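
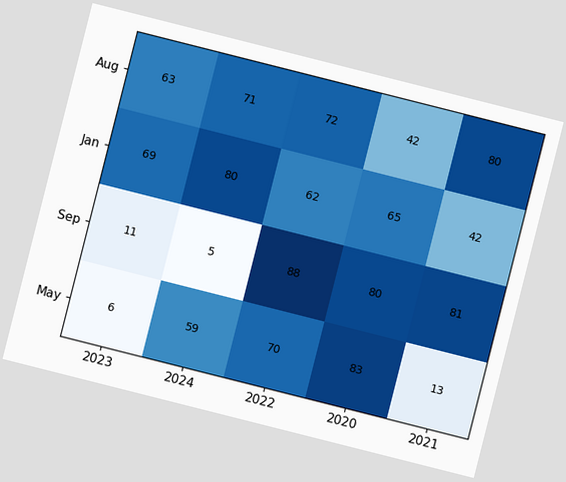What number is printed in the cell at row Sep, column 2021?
81

The chart is tilted about 14° clockwise. The (Sep, 2021) cell reads 81.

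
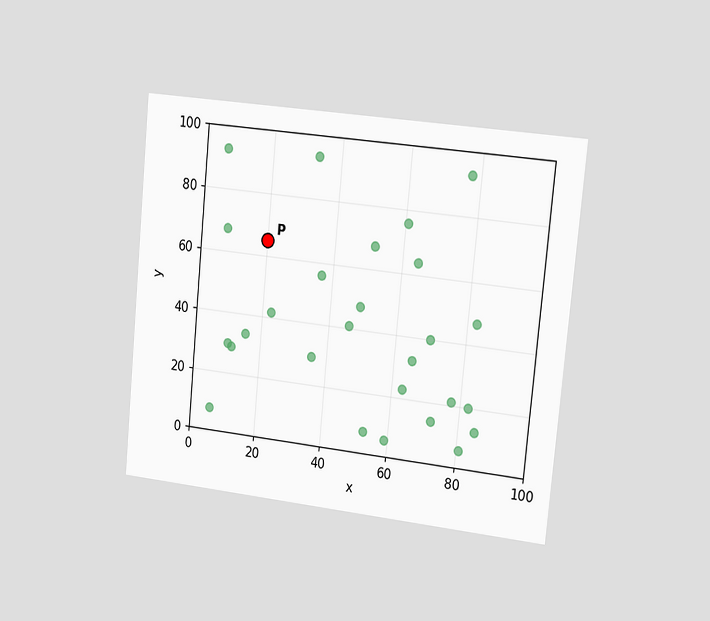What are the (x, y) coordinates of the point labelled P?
The chart is tilted about 5° clockwise and viewed slightly from the right. Following the gridlines from P to each axis, P sits at (20, 65).

(20, 65)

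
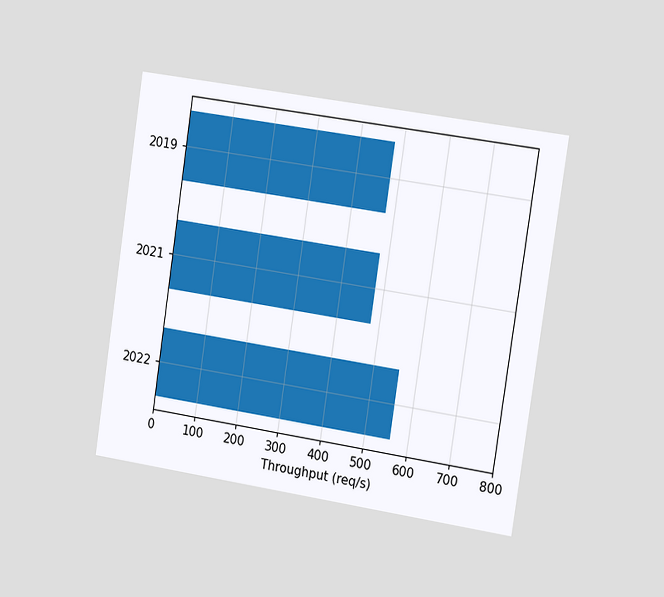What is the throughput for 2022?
The chart is tilted about 8° clockwise and viewed slightly from the right. Reading along the chart's x-axis, the 2022 bar reaches 560req/s.

560req/s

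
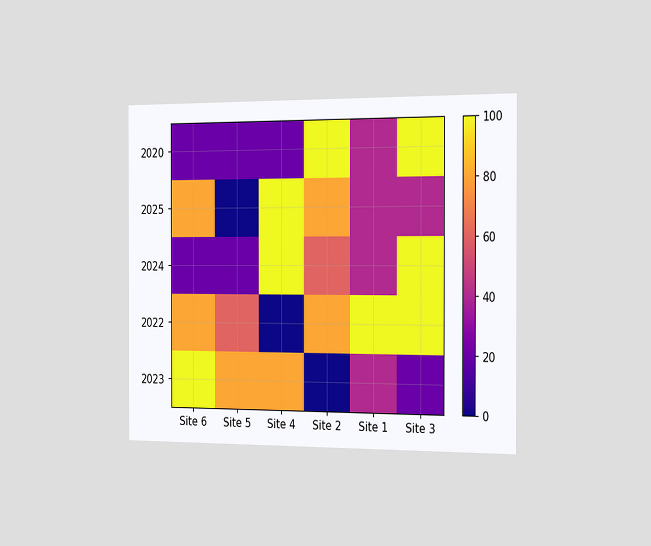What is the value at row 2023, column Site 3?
20

The chart is viewed slightly from the right. Matching cell (2023, Site 3) against the colorbar gives 20.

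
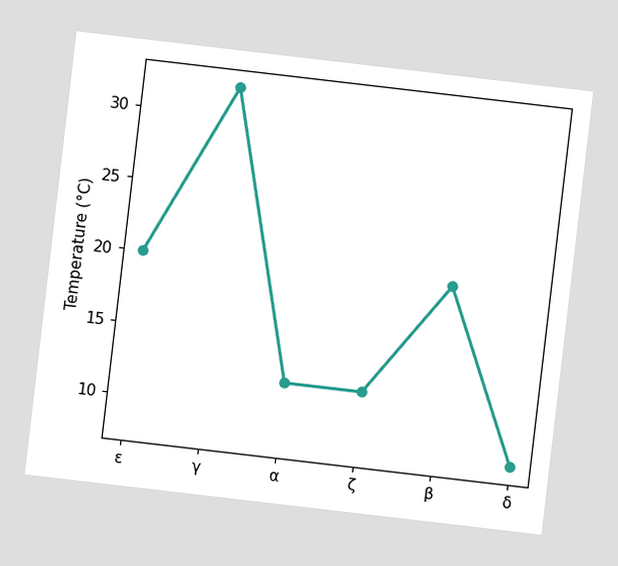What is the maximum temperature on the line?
32°C

The chart is tilted about 7° clockwise. The highest point is at γ, and reading across to the y-axis gives 32°C.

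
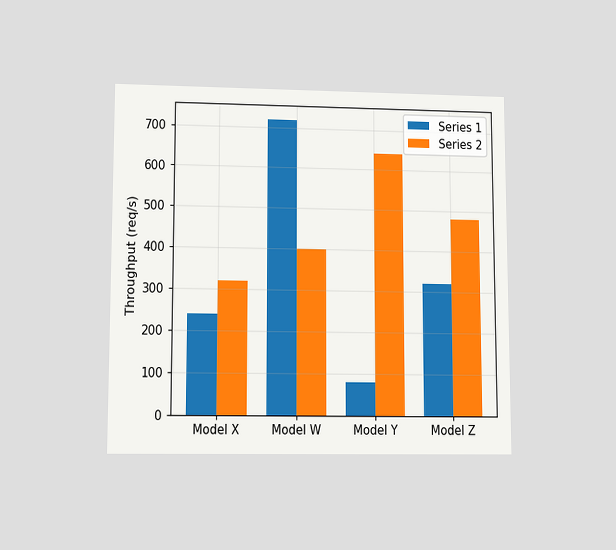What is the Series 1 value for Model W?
720req/s

The chart is viewed at a slight angle. The Series 1 bar at Model W reaches 720req/s on the y-axis.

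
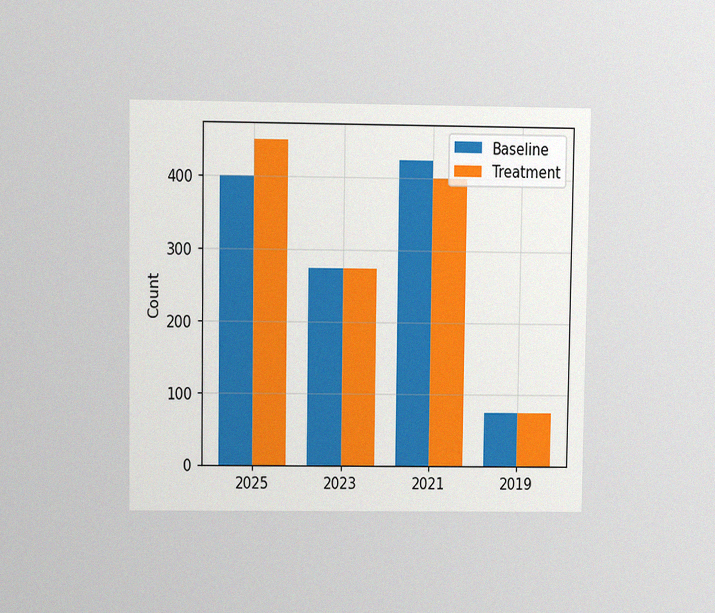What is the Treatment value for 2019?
The chart is viewed at a slight angle, with some photo noise. The Treatment bar at 2019 reaches 75 on the y-axis.

75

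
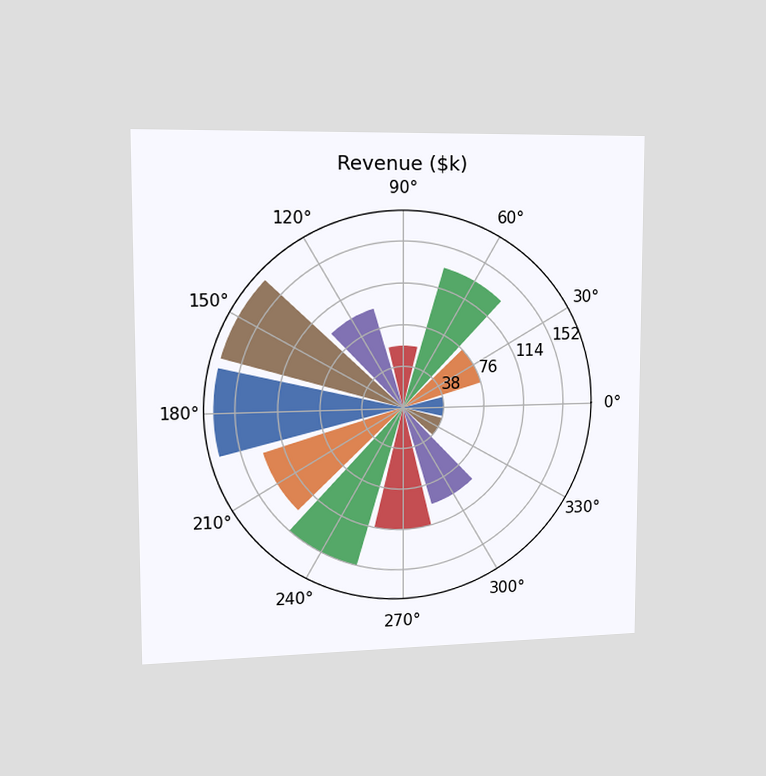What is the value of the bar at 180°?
The chart is viewed slightly from the left. The bar at 180° reaches $171k on the radial axis.

$171k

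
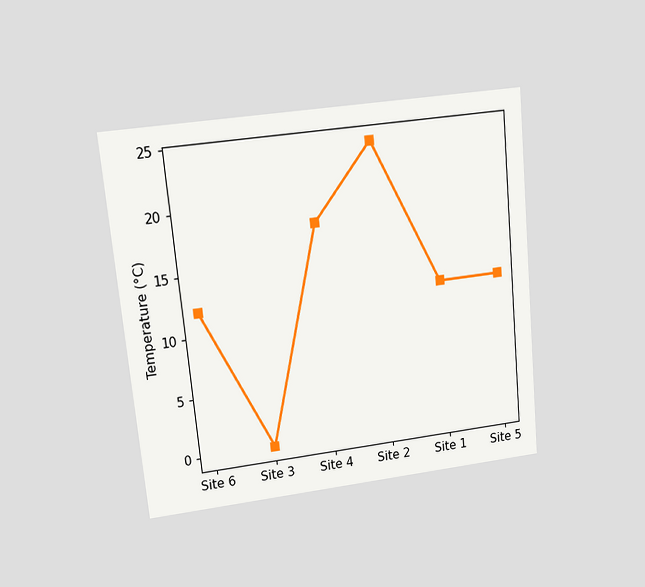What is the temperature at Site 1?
The chart is tilted about 6° counter-clockwise and viewed at a slight angle. At Site 1, the line is at 12°C.

12°C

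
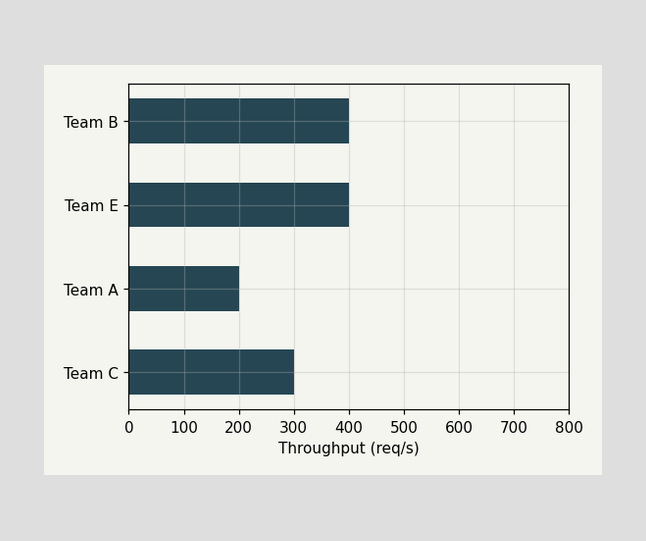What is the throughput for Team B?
Reading along the chart's x-axis, the Team B bar reaches 400req/s.

400req/s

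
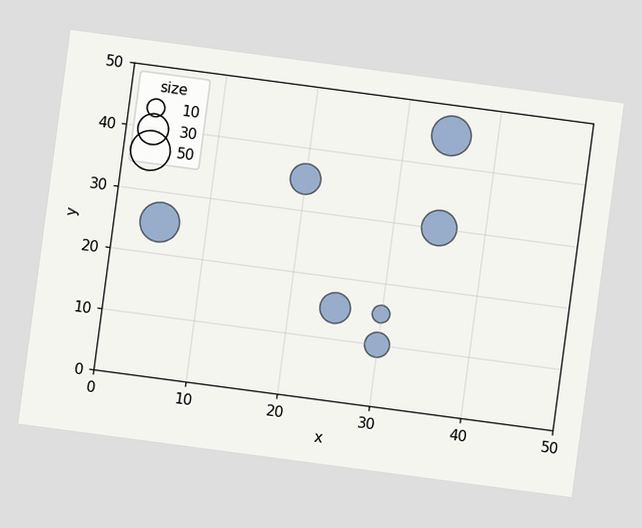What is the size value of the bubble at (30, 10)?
The chart is tilted about 8° clockwise. Matching the bubble at (30, 10) against the size legend gives 20.

20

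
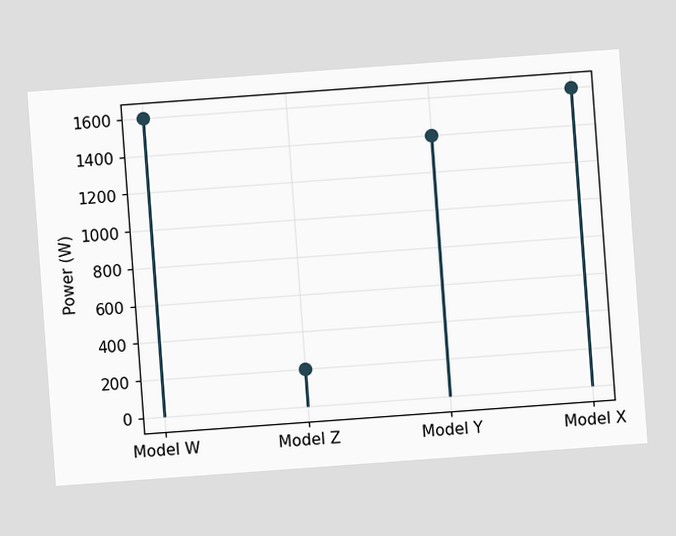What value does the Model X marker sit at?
The chart is tilted about 4° counter-clockwise. The Model X marker sits at 1600W.

1600W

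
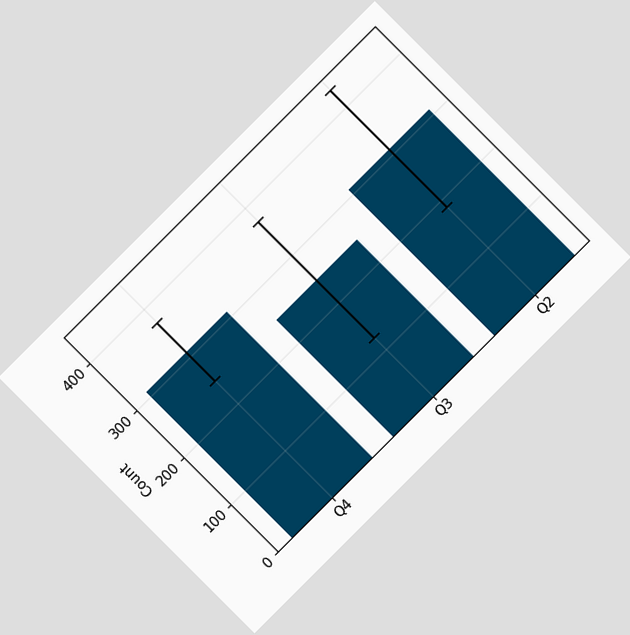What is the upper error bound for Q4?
The chart is tilted about 45° counter-clockwise. The Q4 bar's upper whisker reaches 372.

372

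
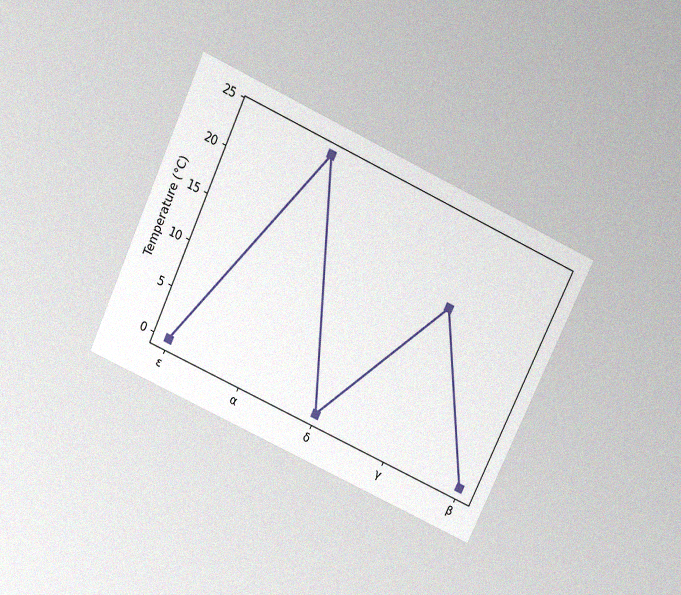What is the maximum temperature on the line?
The chart is tilted about 25° clockwise and viewed slightly from above, with some photo noise. The highest point is at α, and reading across to the y-axis gives 24°C.

24°C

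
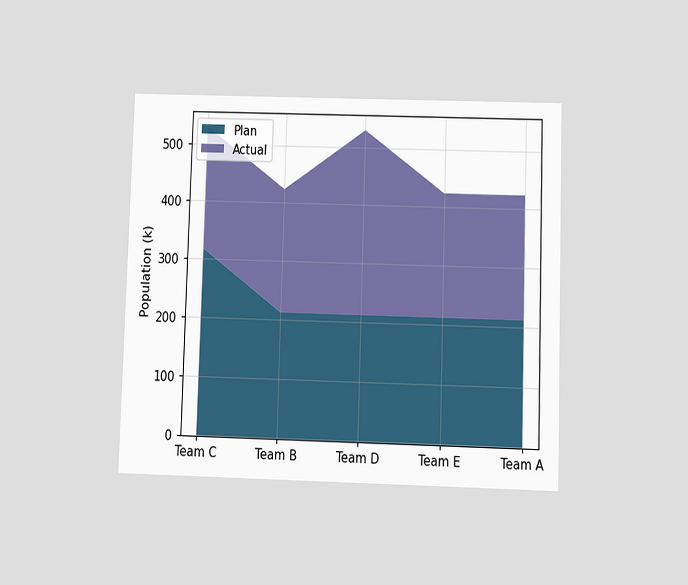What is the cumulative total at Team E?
The chart is viewed at a slight angle. The stacked total at Team E reaches 424k.

424k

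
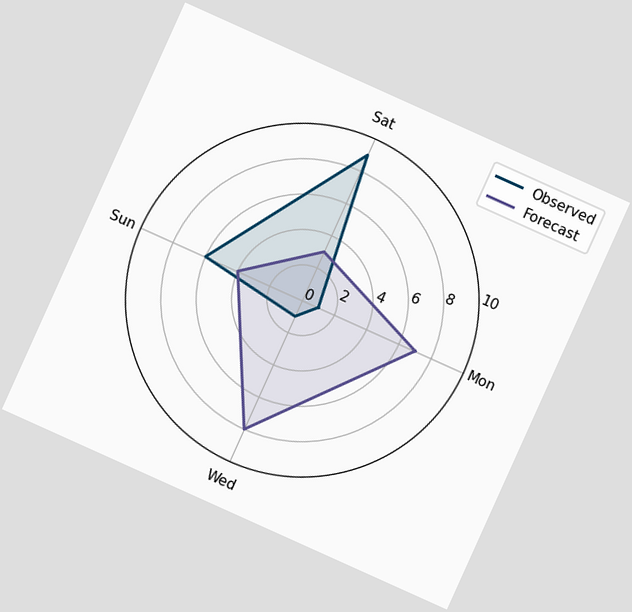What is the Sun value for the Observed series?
6

The chart is tilted about 24° clockwise. On the Sun axis, Observed reaches 6.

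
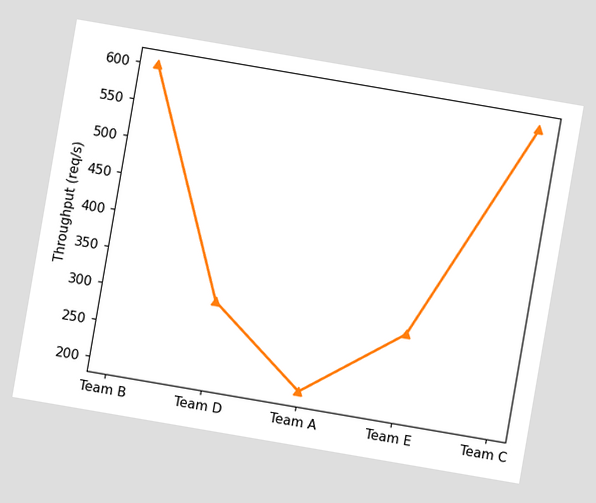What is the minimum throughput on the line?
The chart is tilted about 10° clockwise. The lowest point is at Team A, and reading across to the y-axis gives 200req/s.

200req/s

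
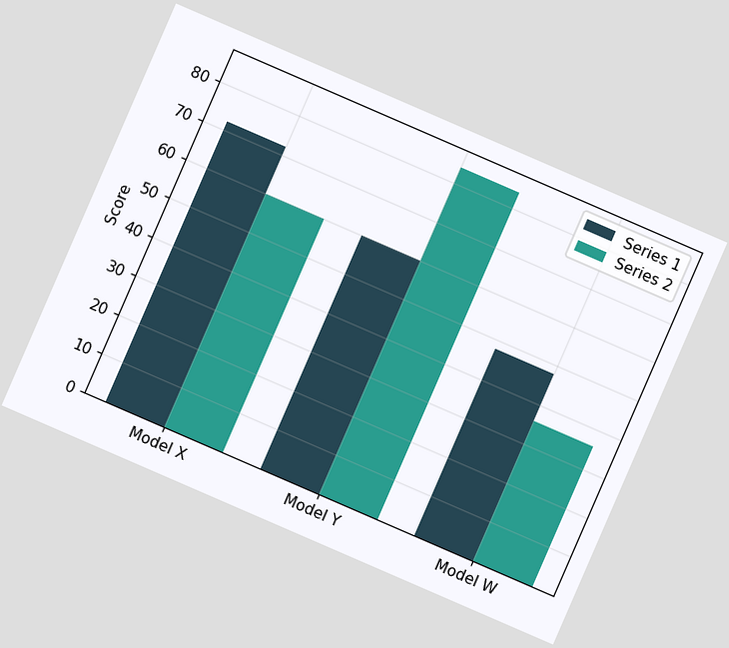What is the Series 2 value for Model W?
36

The chart is tilted about 23° clockwise. The Series 2 bar at Model W reaches 36 on the y-axis.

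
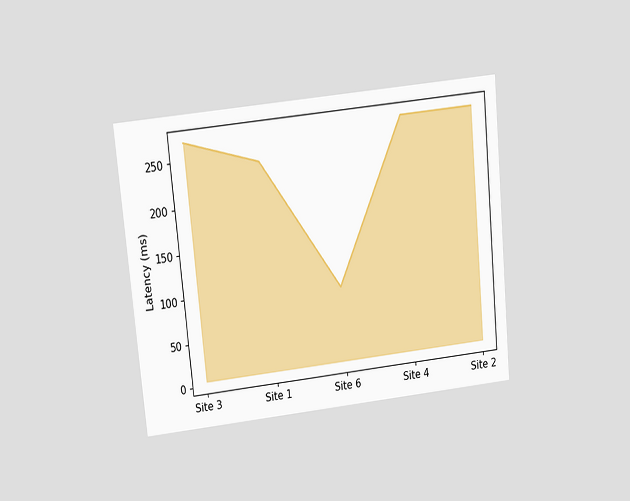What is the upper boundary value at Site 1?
The chart is tilted about 6° counter-clockwise and viewed slightly from above. At Site 1 the upper boundary is at 240ms.

240ms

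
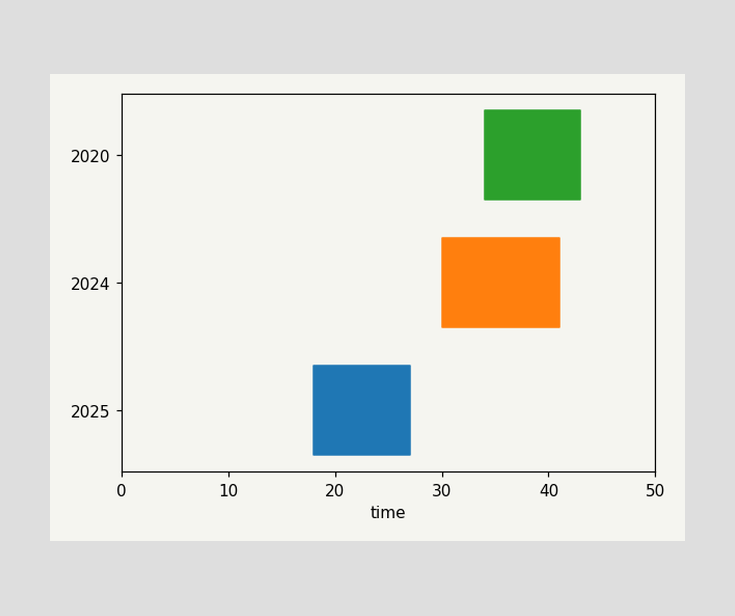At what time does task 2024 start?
The 2024 bar begins at t=30.

30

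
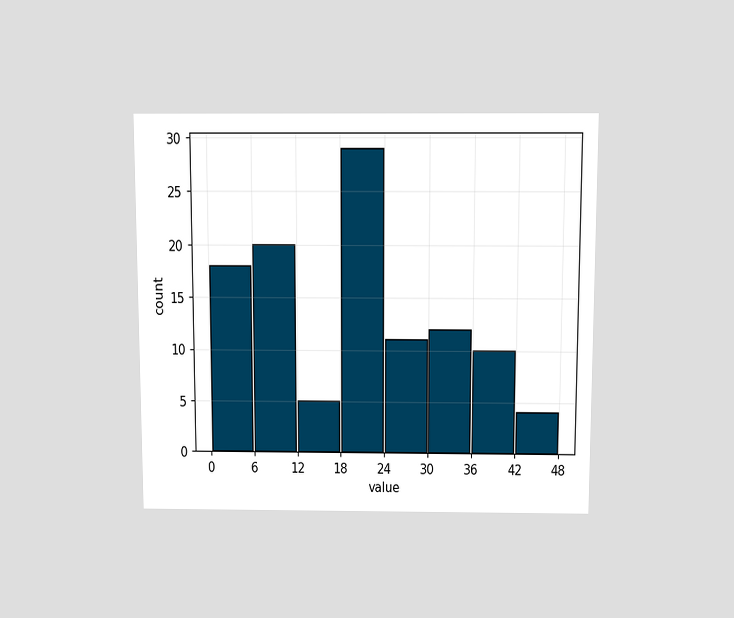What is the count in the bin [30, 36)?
The chart is viewed slightly from above. The [30, 36) bin has height 12.

12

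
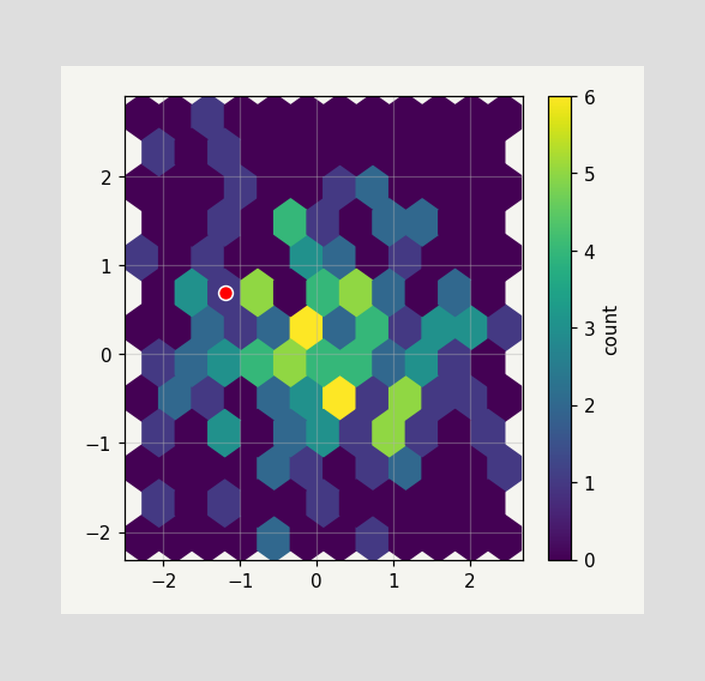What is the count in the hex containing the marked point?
The marked hex reads 1 on the colorbar.

1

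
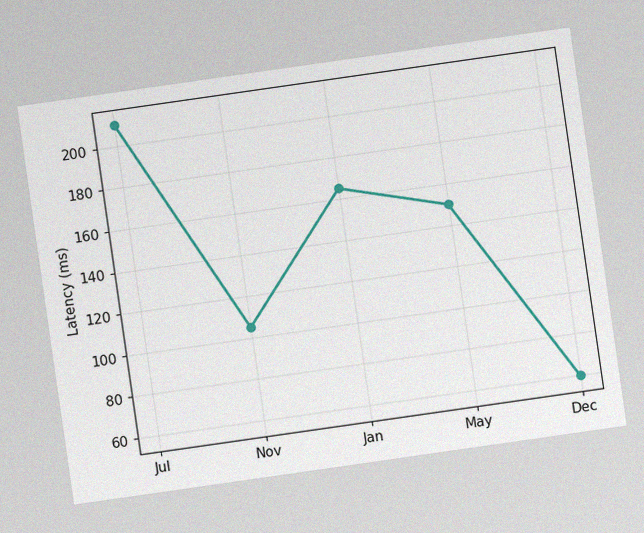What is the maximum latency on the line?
210ms

The chart is tilted about 8° counter-clockwise, with some photo noise. The highest point is at Jul, and reading across to the y-axis gives 210ms.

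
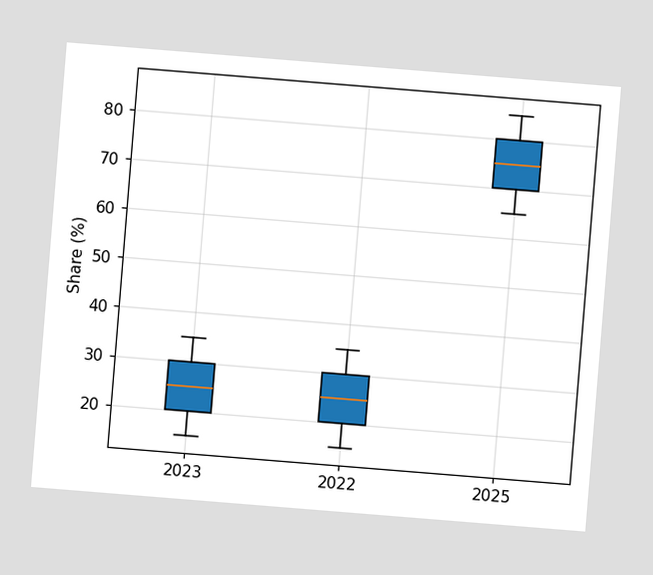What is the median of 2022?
25%

The chart is tilted about 5° clockwise. The median line in the 2022 box sits at 25%.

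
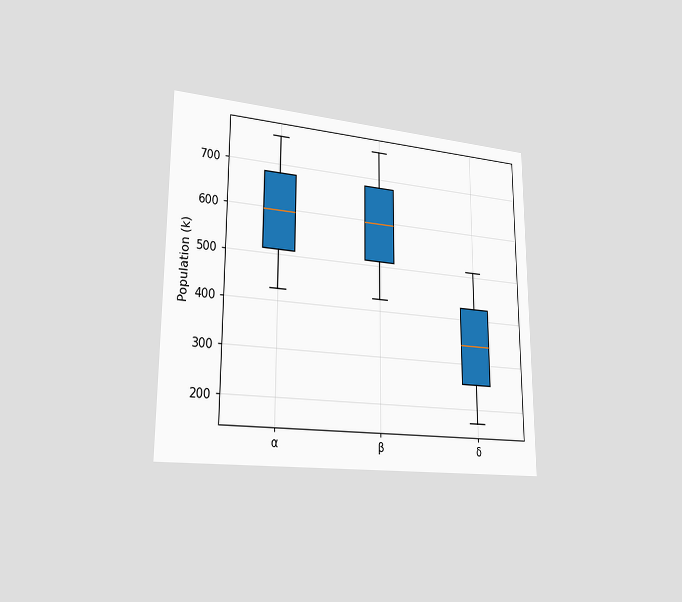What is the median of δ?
The chart is viewed slightly from the left. The median line in the δ box sits at 340k.

340k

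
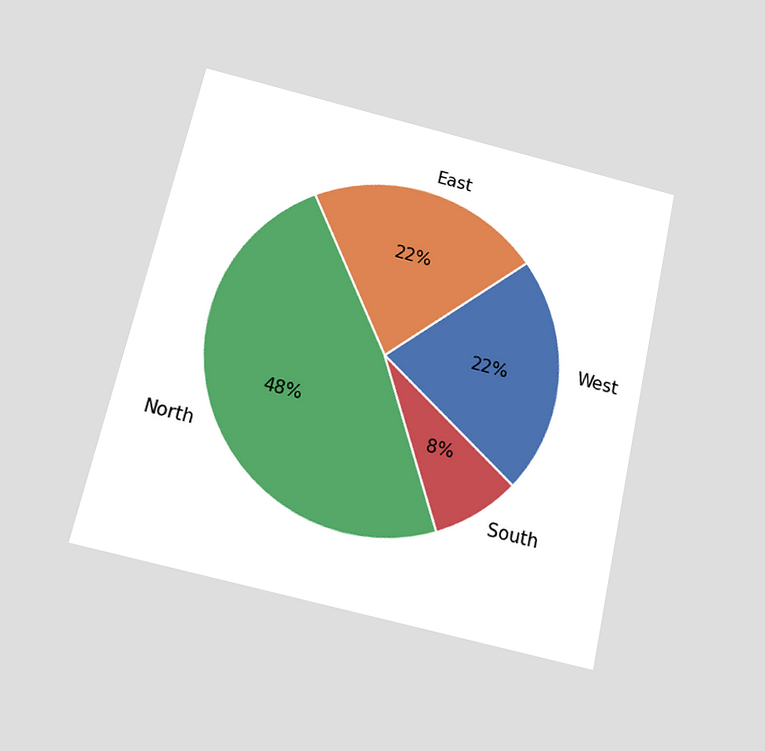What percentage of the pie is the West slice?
The chart is tilted about 13° clockwise and viewed slightly from below. The West slice takes up 22% of the pie.

22%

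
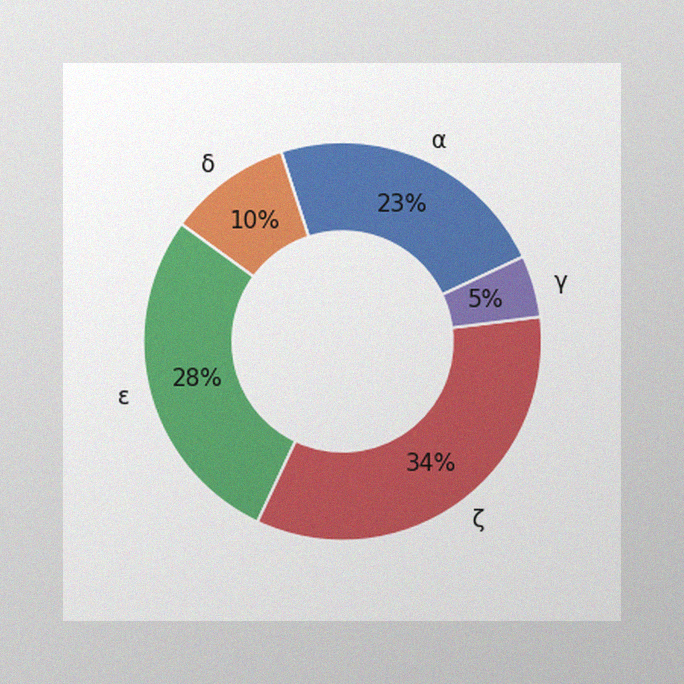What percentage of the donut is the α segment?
23%

The image has some photo noise and uneven lighting. The α segment takes up 23% of the ring.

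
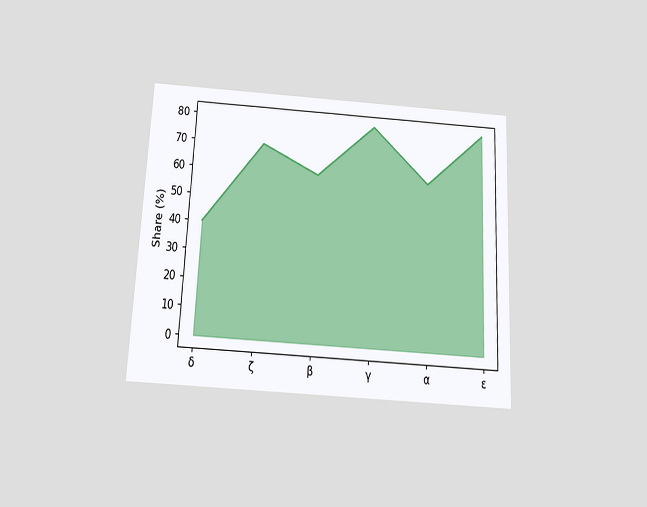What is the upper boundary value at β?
The chart is tilted about 3° clockwise and viewed slightly from below. At β the upper boundary is at 60%.

60%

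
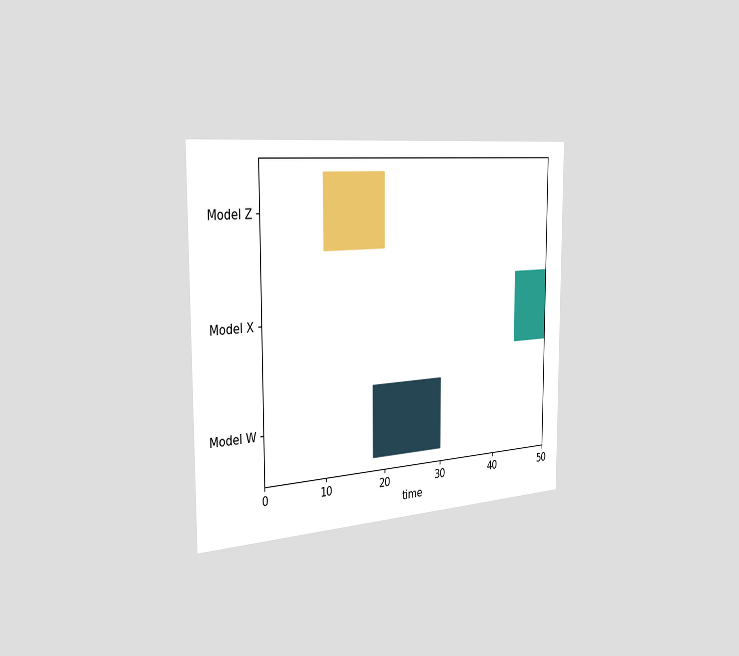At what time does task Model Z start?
The chart is viewed slightly from the left. The Model Z bar begins at t=10.

10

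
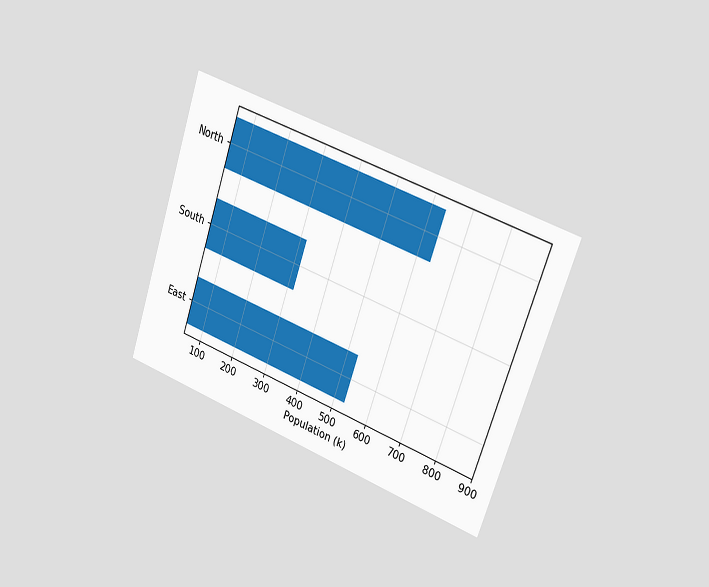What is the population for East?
530k

The chart is tilted about 19° clockwise and viewed slightly from the right. Reading along the chart's x-axis, the East bar reaches 530k.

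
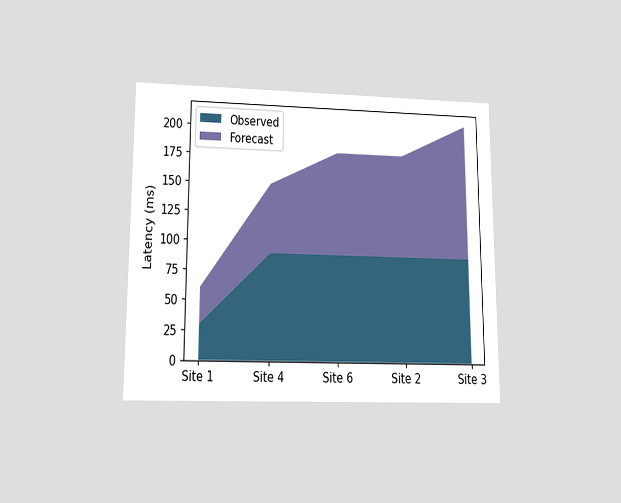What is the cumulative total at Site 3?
210ms

The chart is viewed slightly from below. The stacked total at Site 3 reaches 210ms.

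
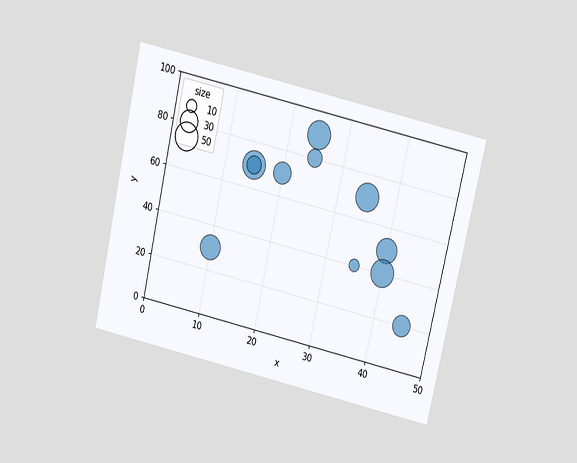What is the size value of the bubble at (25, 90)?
The chart is tilted about 13° clockwise and viewed slightly from above. Matching the bubble at (25, 90) against the size legend gives 50.

50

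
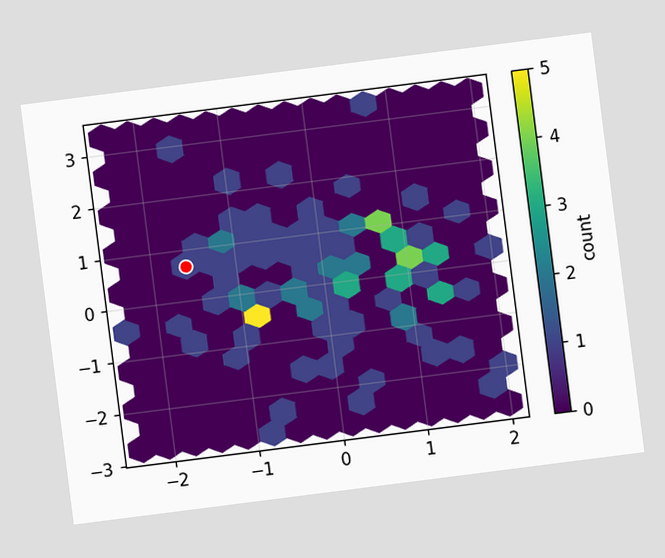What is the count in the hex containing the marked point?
1

The chart is tilted about 7° counter-clockwise. The marked hex reads 1 on the colorbar.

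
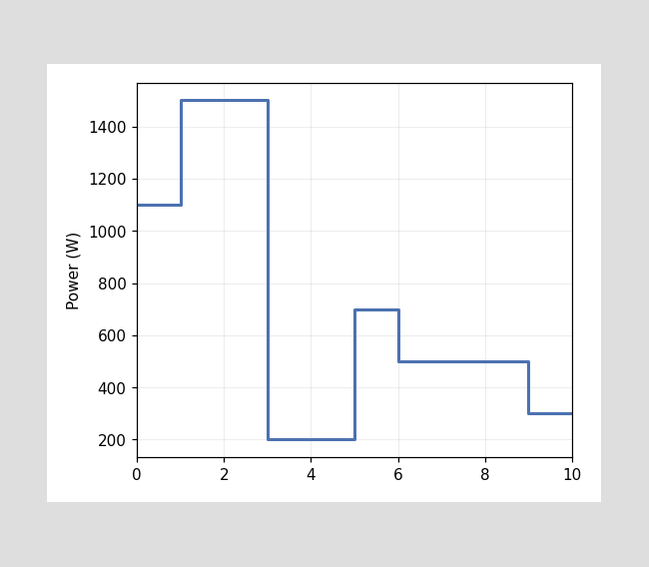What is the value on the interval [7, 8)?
On [7, 8) the step sits at 500W.

500W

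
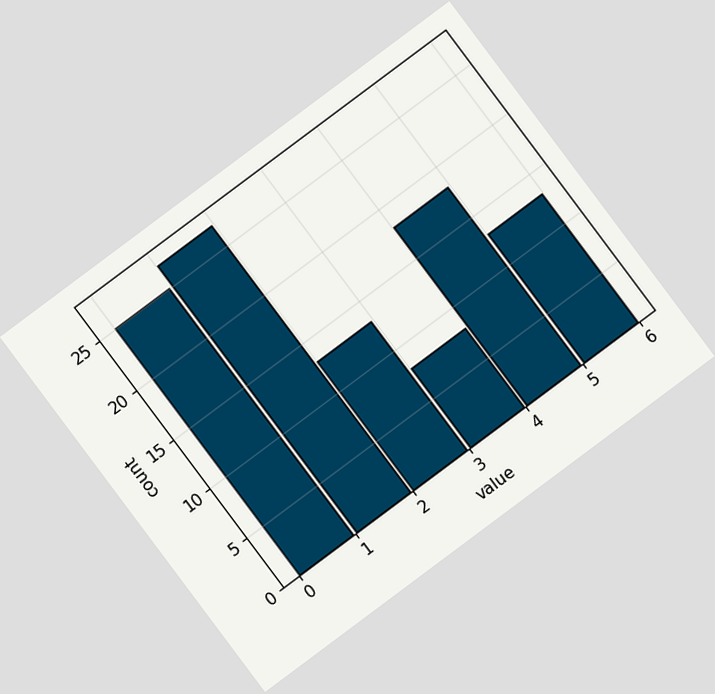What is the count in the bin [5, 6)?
13

The chart is tilted about 37° counter-clockwise. The [5, 6) bin has height 13.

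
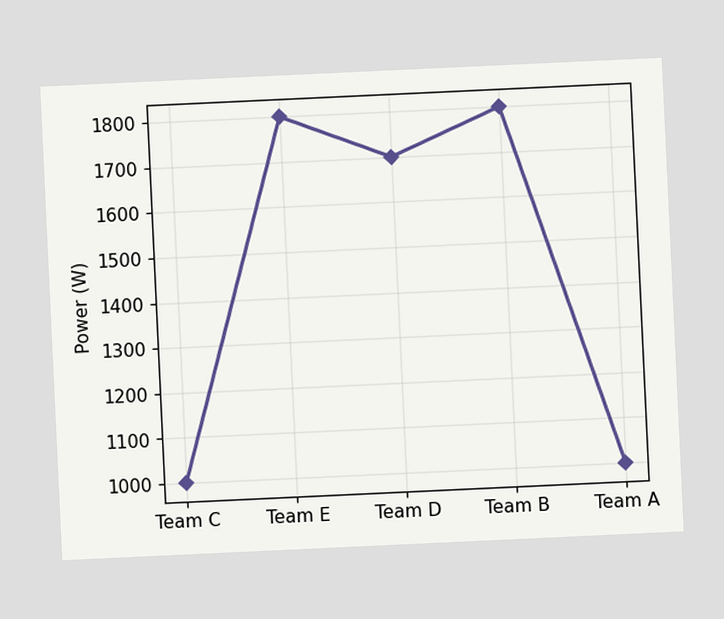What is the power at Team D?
The chart is tilted about 3° counter-clockwise. At Team D, the line is at 1700W.

1700W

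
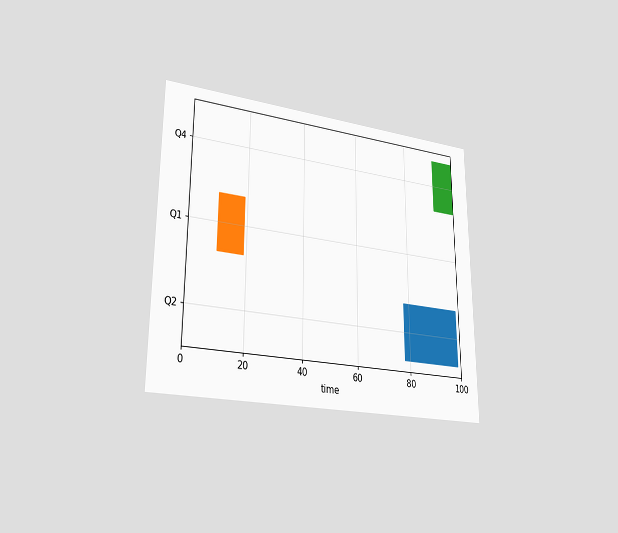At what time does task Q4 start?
The chart is viewed slightly from the left. The Q4 bar begins at t=92.

92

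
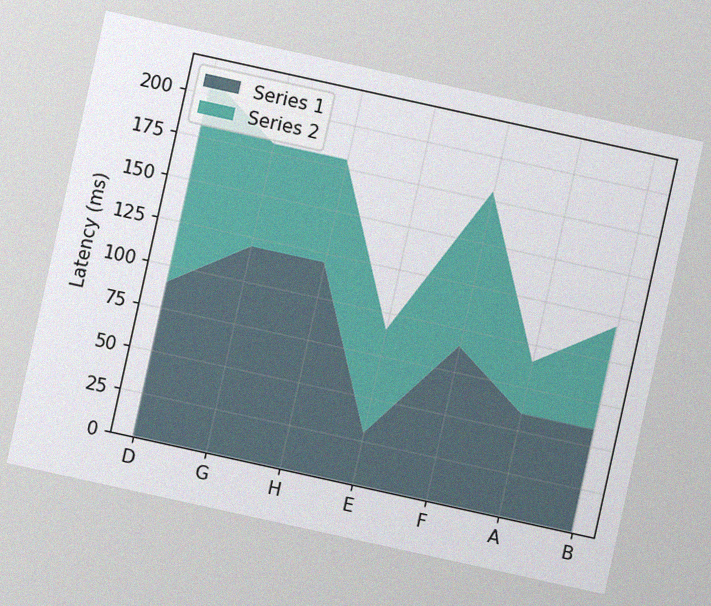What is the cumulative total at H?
The chart is tilted about 12° clockwise, with some photo noise. The stacked total at H reaches 180ms.

180ms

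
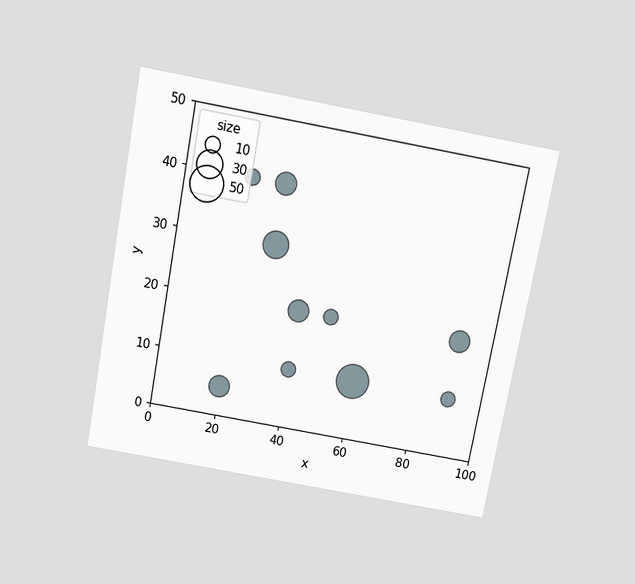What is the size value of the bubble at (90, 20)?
The chart is tilted about 11° clockwise and viewed slightly from above. Matching the bubble at (90, 20) against the size legend gives 20.

20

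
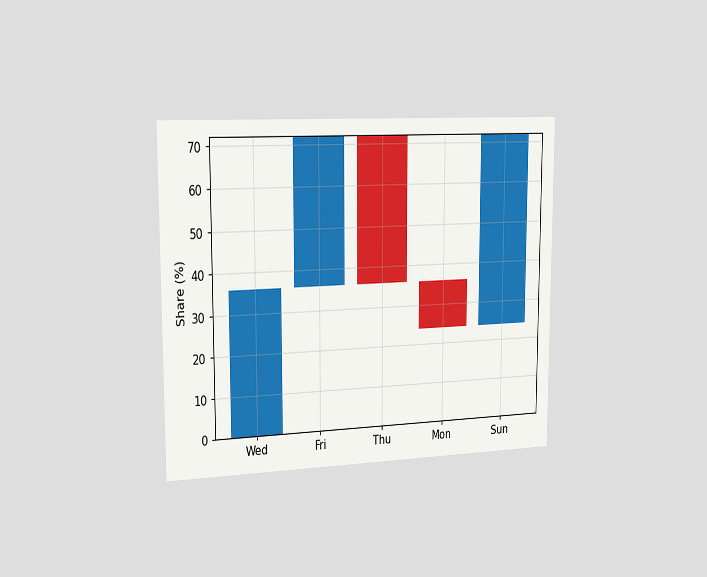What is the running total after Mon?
The chart is viewed slightly from the left. After Mon the running total reaches 24%.

24%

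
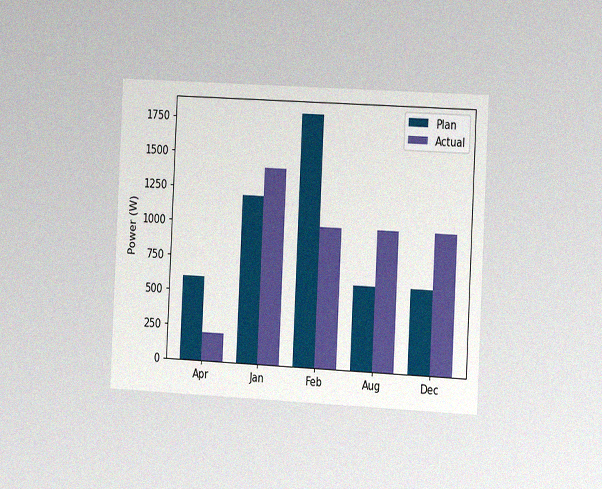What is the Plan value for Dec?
The chart is tilted about 3° clockwise and viewed slightly from the right, with some photo noise. The Plan bar at Dec reaches 600W on the y-axis.

600W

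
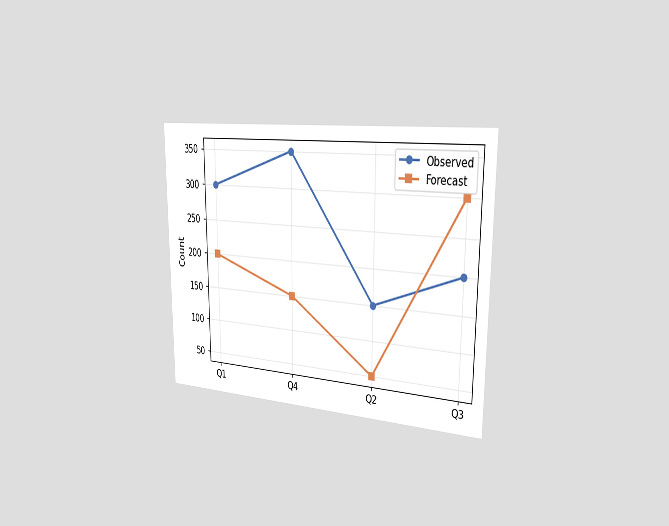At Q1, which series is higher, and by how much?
The chart is viewed slightly from the right. At Q1, Observed sits above the other line by 100.

Observed, by 100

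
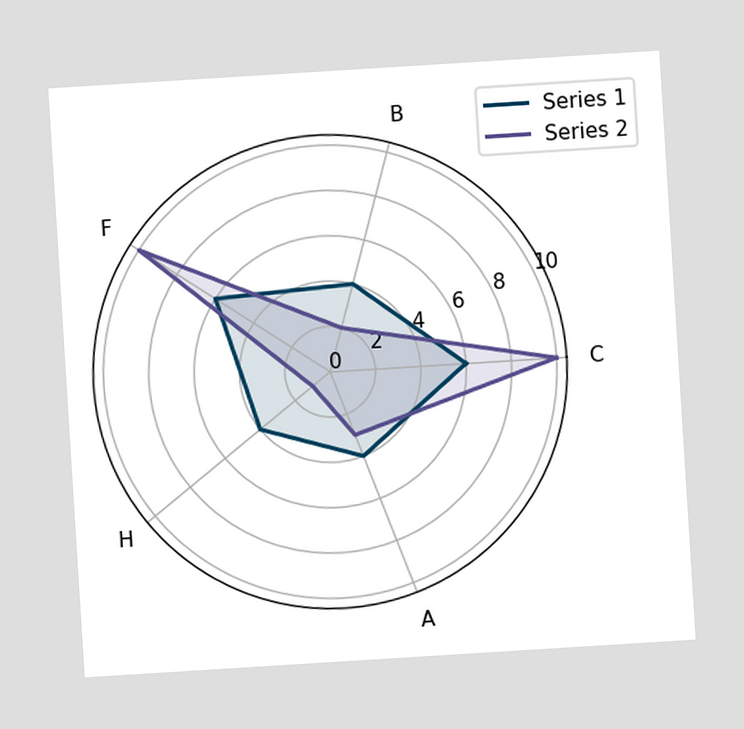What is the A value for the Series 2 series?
3

The chart is tilted about 4° counter-clockwise. On the A axis, Series 2 reaches 3.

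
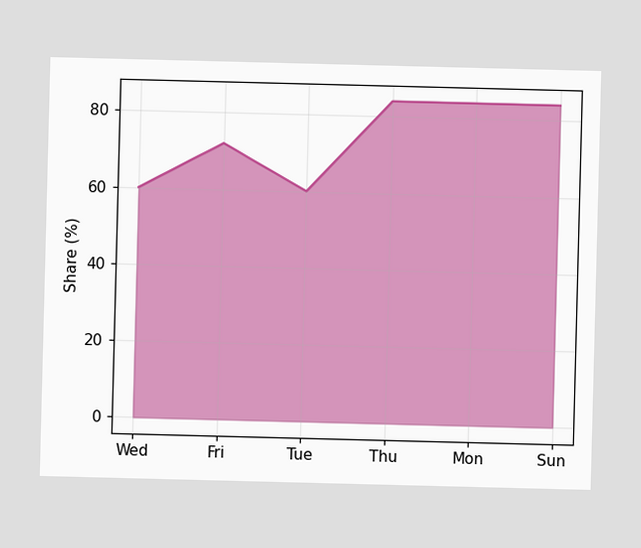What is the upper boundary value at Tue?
At Tue the upper boundary is at 60%.

60%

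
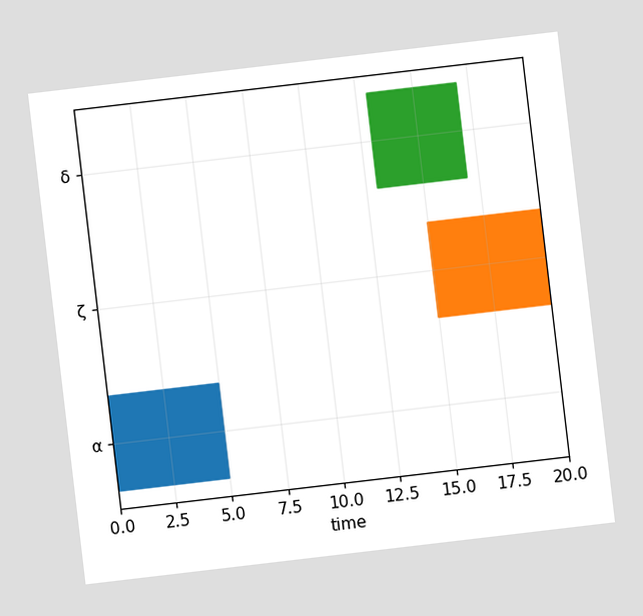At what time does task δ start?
The chart is tilted about 7° counter-clockwise. The δ bar begins at t=13.

13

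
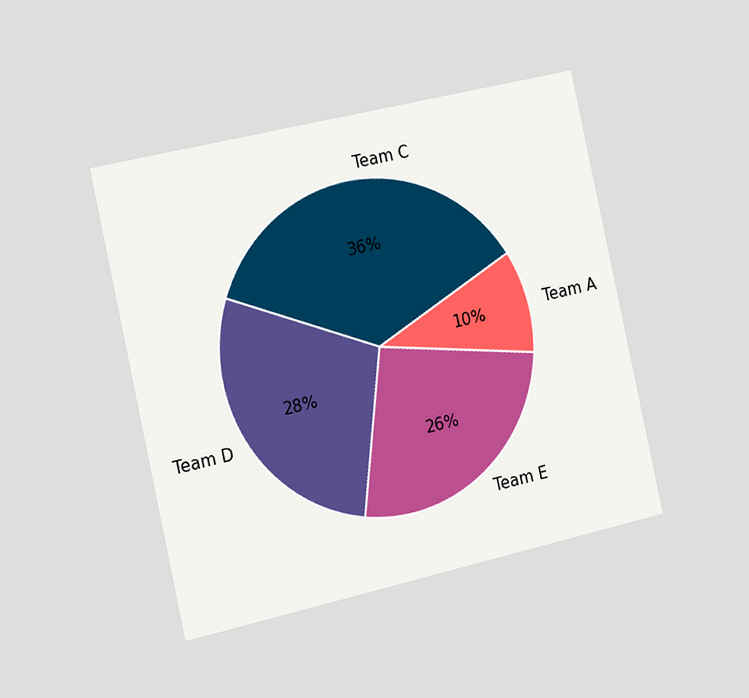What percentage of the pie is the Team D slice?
28%

The chart is tilted about 12° counter-clockwise and viewed slightly from the left. The Team D slice takes up 28% of the pie.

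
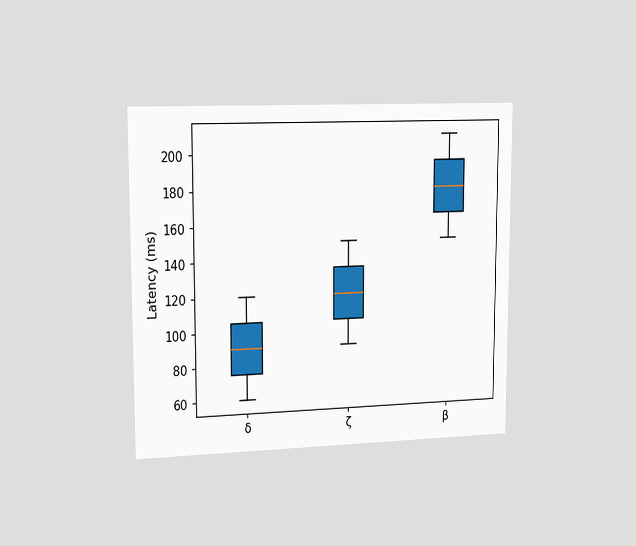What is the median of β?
The chart is viewed slightly from the left. The median line in the β box sits at 180ms.

180ms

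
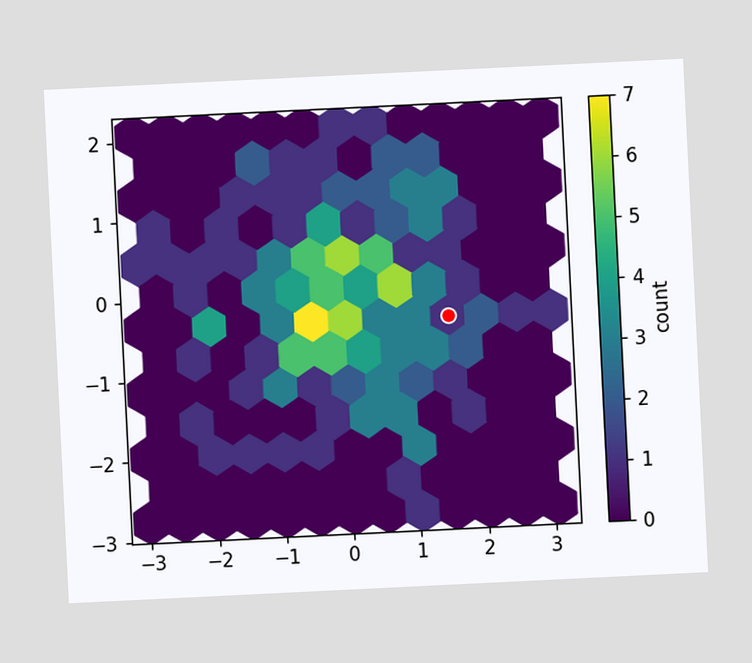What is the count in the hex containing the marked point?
1

The chart is tilted about 3° counter-clockwise. The marked hex reads 1 on the colorbar.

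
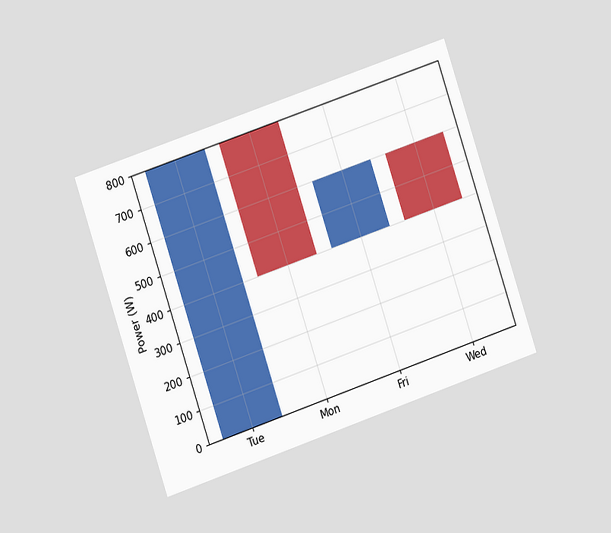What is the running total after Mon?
400W

The chart is tilted about 19° counter-clockwise and viewed at a slight angle. After Mon the running total reaches 400W.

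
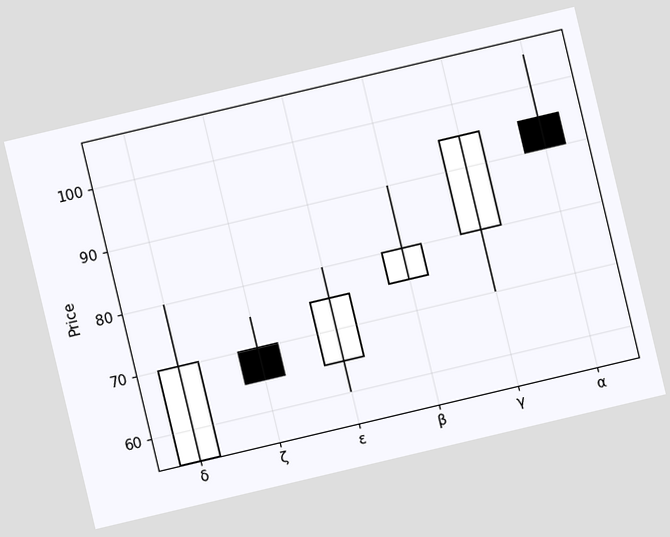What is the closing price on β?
The chart is tilted about 13° counter-clockwise. The β candle closes at 80.

80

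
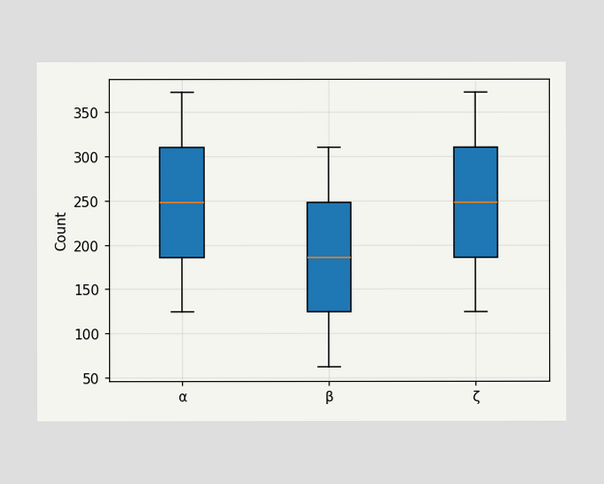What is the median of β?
The median line in the β box sits at 186.

186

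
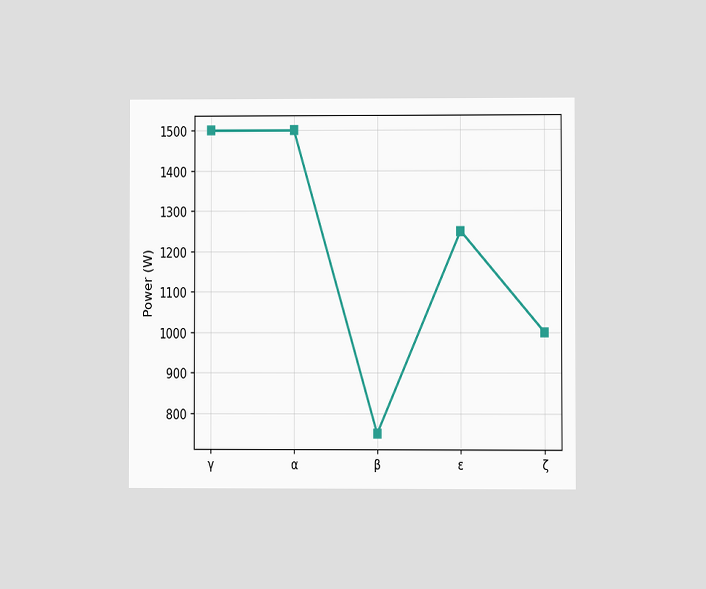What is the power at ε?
1250W

The chart is viewed at a slight angle. At ε, the line is at 1250W.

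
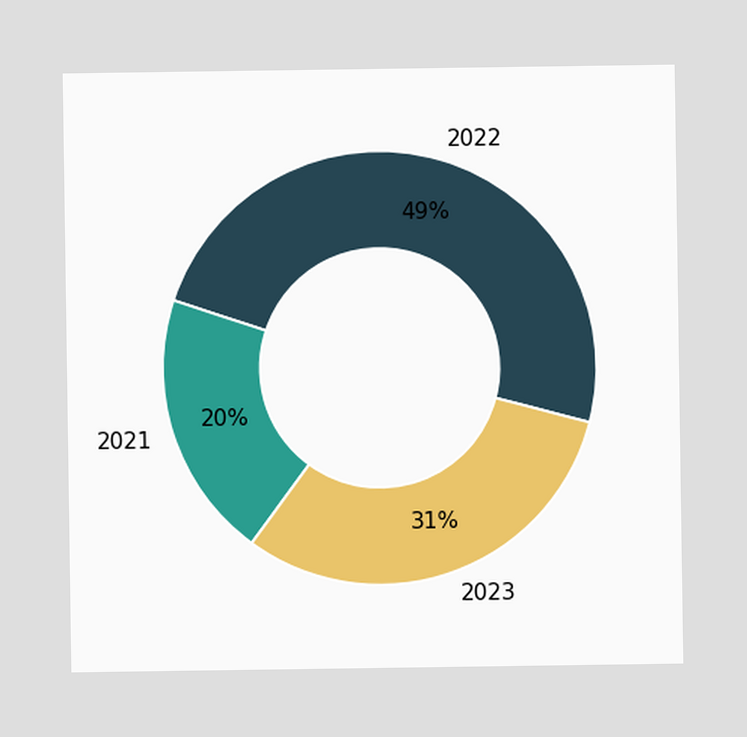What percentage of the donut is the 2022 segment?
49%

The 2022 segment takes up 49% of the ring.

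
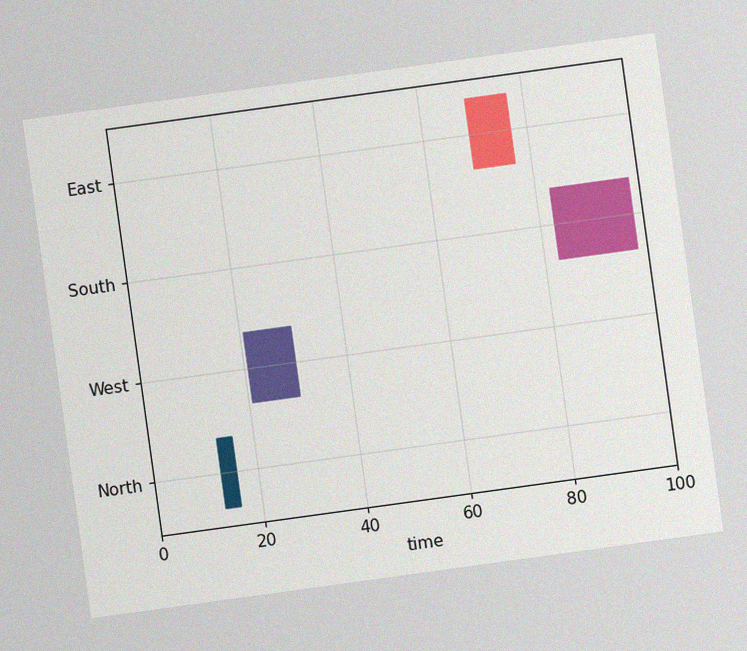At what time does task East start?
69

The chart is tilted about 8° counter-clockwise, with some photo noise. The East bar begins at t=69.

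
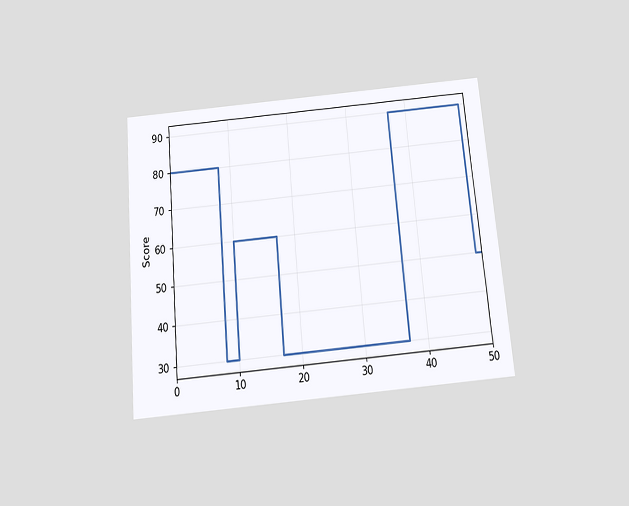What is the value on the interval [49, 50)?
The chart is tilted about 5° counter-clockwise and viewed slightly from below. On [49, 50) the step sits at 50.

50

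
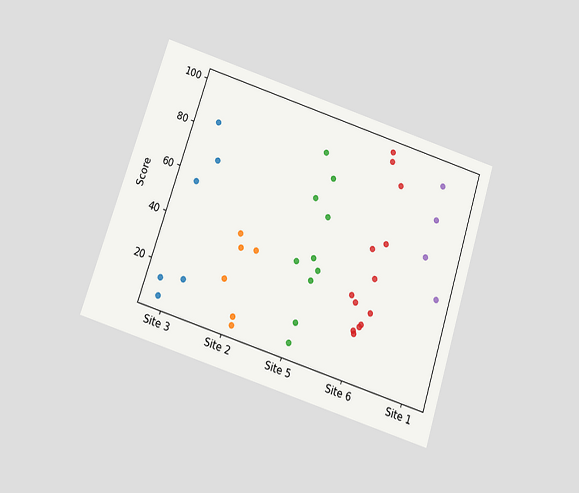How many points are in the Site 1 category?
The chart is tilted about 18° clockwise and viewed slightly from below. Counting the markers in the Site 1 column gives 4.

4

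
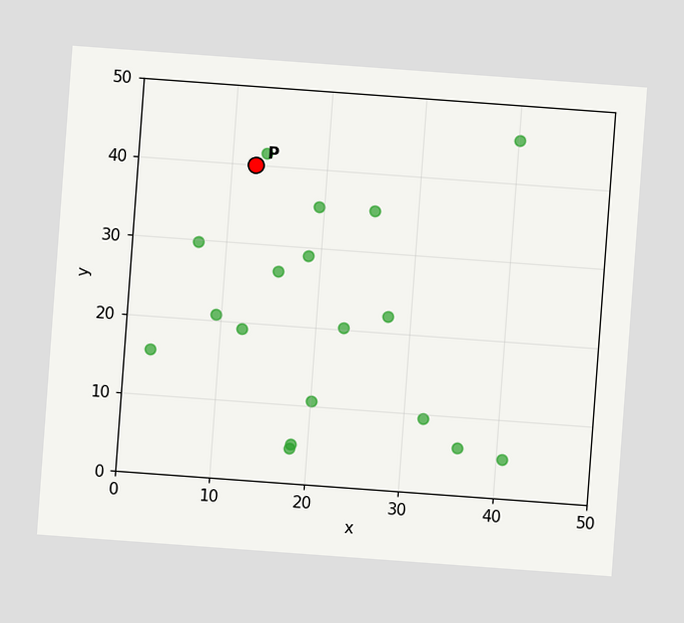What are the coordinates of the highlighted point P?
The chart is tilted about 4° clockwise. Following the gridlines from P to each axis, P sits at (12.5, 40).

(12.5, 40)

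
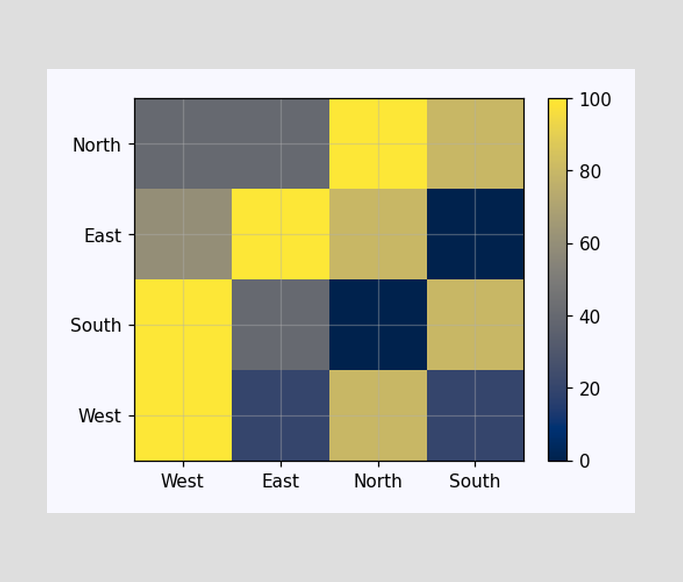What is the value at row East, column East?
100

Matching cell (East, East) against the colorbar gives 100.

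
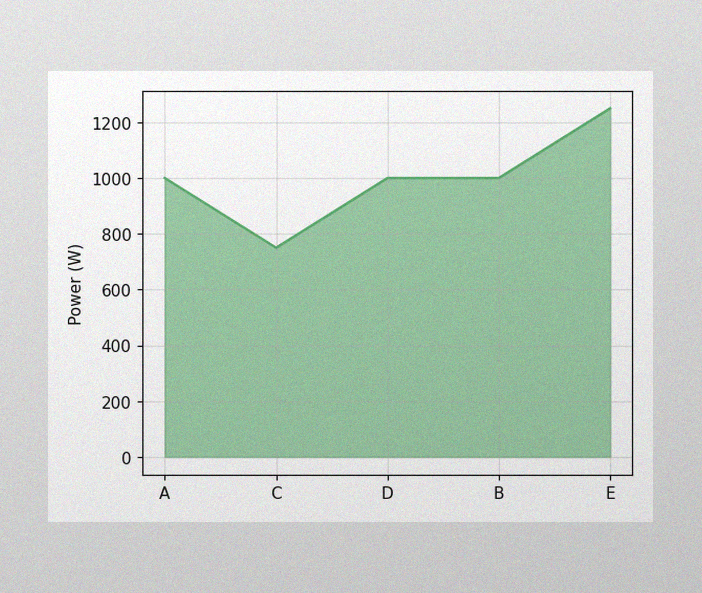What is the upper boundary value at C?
750W

The image has some photo noise and uneven lighting. At C the upper boundary is at 750W.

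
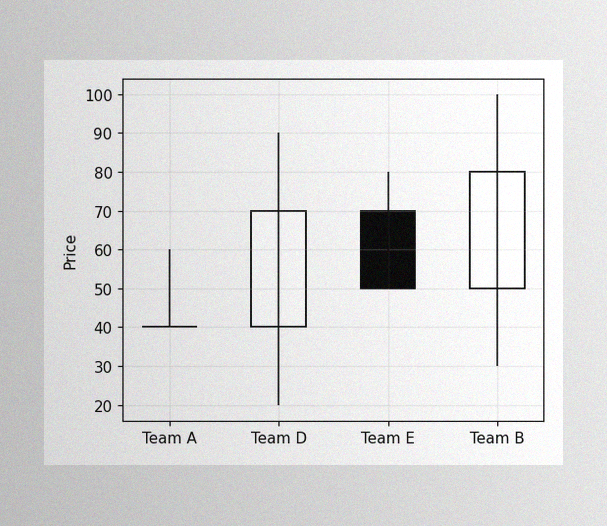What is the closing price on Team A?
40

The image has some photo noise and uneven lighting. The Team A candle closes at 40.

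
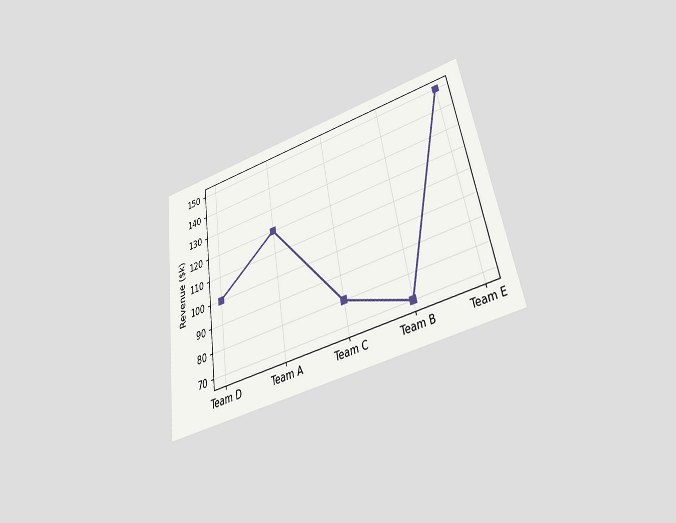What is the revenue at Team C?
The chart is tilted about 9° counter-clockwise and viewed slightly from below. At Team C, the line is at $80k.

$80k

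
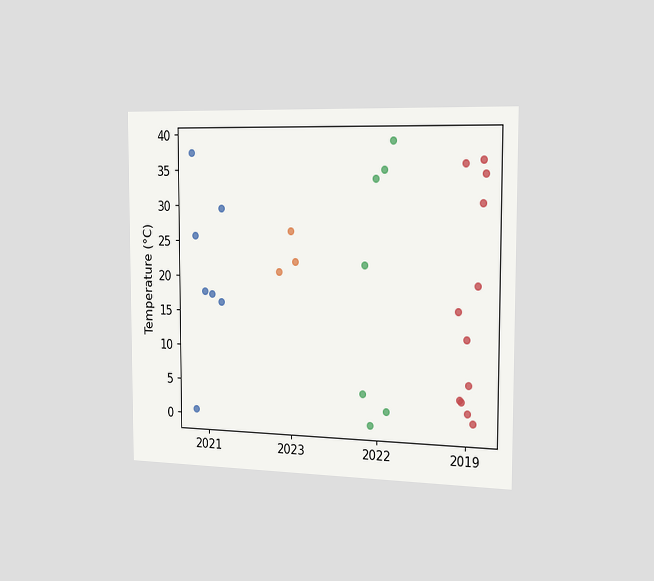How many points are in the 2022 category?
The chart is viewed slightly from the right. Counting the markers in the 2022 column gives 7.

7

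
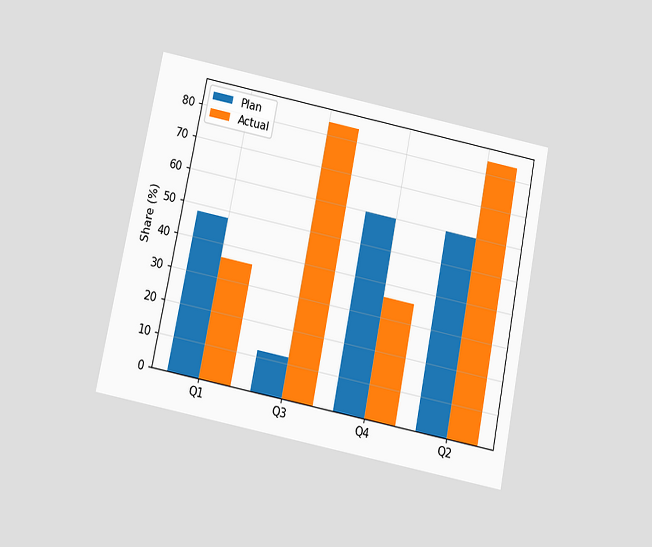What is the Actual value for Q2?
The chart is tilted about 11° clockwise and viewed slightly from below. The Actual bar at Q2 reaches 84% on the y-axis.

84%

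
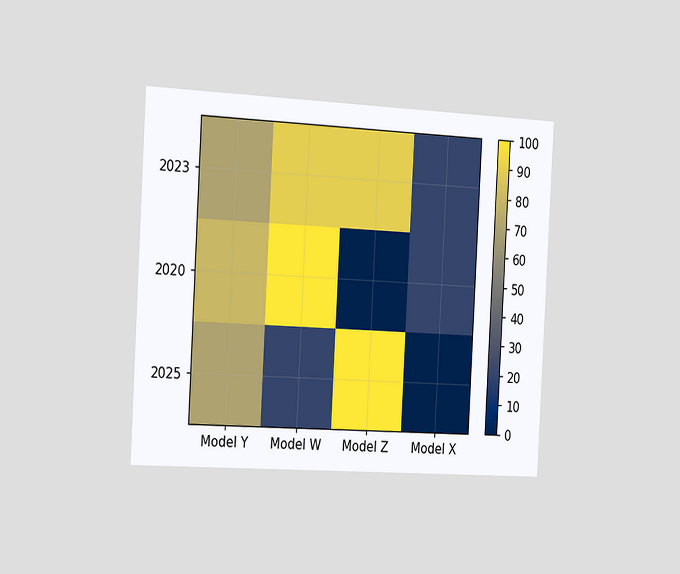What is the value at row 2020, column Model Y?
The chart is tilted about 3° clockwise and viewed slightly from the left. Matching cell (2020, Model Y) against the colorbar gives 80.

80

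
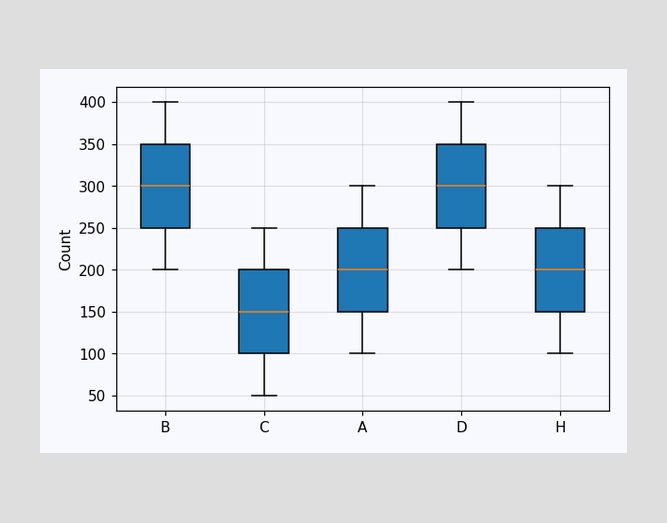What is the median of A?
200

The median line in the A box sits at 200.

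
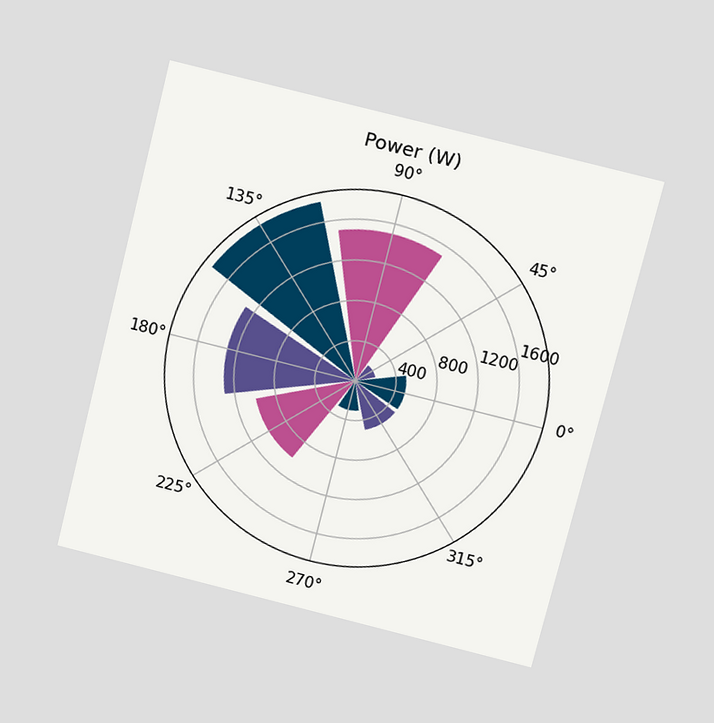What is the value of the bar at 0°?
The chart is tilted about 14° clockwise and viewed slightly from above. The bar at 0° reaches 500W on the radial axis.

500W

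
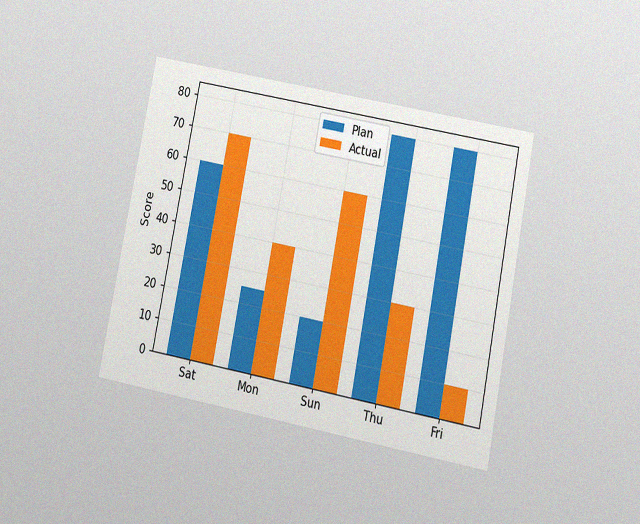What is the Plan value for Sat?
The chart is tilted about 11° clockwise and viewed slightly from below, with some photo noise. The Plan bar at Sat reaches 60 on the y-axis.

60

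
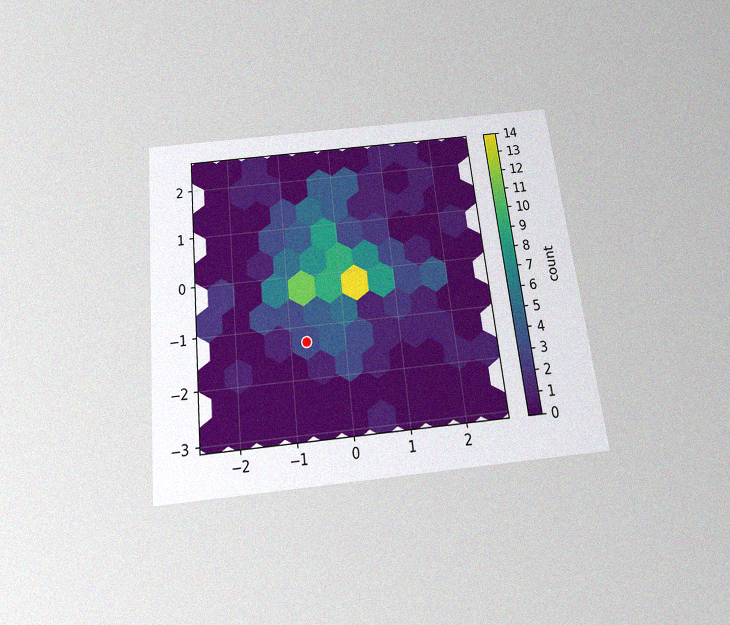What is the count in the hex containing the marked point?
3

The chart is tilted about 6° counter-clockwise and viewed slightly from below, with some photo noise. The marked hex reads 3 on the colorbar.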